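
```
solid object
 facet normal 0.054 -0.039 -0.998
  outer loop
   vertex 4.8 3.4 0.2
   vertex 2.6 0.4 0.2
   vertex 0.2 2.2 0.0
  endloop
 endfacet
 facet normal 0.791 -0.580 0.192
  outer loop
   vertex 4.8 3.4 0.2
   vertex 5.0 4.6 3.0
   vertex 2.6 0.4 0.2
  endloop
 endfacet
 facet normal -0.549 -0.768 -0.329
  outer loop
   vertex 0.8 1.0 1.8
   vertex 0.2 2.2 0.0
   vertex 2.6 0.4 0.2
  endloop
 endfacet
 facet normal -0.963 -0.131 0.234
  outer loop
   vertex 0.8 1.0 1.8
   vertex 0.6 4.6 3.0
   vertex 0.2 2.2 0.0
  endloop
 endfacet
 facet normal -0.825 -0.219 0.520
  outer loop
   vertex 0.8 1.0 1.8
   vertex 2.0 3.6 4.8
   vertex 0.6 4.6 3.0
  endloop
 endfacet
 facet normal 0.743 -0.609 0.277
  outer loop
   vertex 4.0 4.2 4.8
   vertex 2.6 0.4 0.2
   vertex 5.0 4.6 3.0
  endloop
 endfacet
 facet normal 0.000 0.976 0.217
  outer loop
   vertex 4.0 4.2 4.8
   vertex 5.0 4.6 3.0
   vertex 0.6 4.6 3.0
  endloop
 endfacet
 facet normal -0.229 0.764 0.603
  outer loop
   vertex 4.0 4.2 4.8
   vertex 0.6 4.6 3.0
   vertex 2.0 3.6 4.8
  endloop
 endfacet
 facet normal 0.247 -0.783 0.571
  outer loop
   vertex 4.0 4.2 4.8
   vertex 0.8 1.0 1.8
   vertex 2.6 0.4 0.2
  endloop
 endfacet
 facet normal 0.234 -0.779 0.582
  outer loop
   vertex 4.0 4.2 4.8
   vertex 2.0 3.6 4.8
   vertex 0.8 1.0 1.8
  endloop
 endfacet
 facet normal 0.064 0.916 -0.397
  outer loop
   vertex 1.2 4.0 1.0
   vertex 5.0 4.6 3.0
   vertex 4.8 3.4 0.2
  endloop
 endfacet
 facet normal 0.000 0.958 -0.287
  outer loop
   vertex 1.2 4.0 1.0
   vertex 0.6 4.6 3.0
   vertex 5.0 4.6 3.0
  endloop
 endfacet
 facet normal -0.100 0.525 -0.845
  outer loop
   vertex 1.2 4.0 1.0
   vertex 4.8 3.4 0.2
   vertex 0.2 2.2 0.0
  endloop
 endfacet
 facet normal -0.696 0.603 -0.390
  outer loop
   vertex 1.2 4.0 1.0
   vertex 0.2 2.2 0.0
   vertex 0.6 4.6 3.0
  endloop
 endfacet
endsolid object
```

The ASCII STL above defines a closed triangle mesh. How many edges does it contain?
21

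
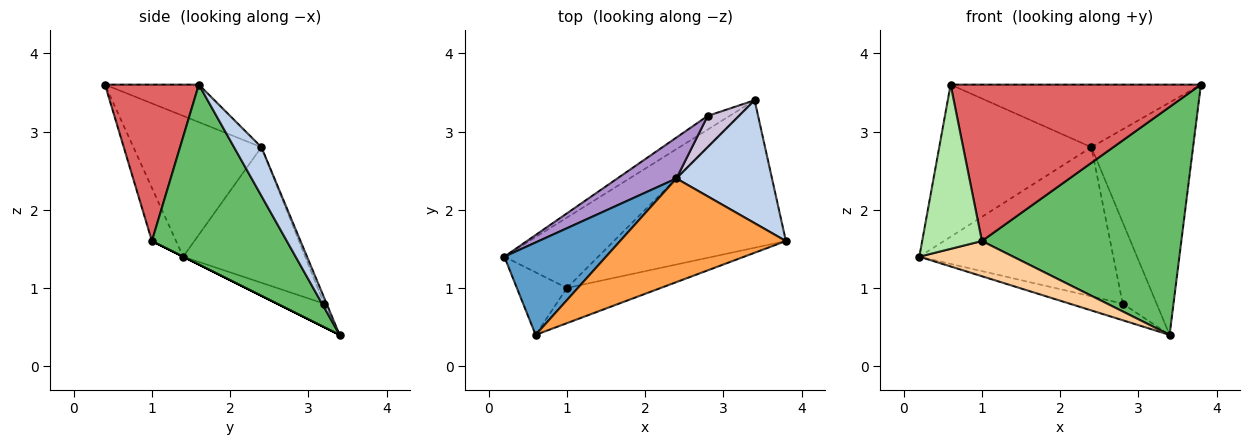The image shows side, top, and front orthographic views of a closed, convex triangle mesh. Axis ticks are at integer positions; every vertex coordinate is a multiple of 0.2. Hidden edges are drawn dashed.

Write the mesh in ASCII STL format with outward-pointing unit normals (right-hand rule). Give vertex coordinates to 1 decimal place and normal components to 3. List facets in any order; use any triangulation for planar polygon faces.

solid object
 facet normal -0.584 0.694 0.422
  outer loop
   vertex 2.4 2.4 2.8
   vertex 0.2 1.4 1.4
   vertex 0.6 0.4 3.6
  endloop
 endfacet
 facet normal 0.232 0.860 0.455
  outer loop
   vertex 2.4 2.4 2.8
   vertex 3.8 1.6 3.6
   vertex 3.4 3.4 0.4
  endloop
 endfacet
 facet normal -0.190 0.507 0.840
  outer loop
   vertex 2.4 2.4 2.8
   vertex 0.6 0.4 3.6
   vertex 3.8 1.6 3.6
  endloop
 endfacet
 facet normal 0.000 -0.447 -0.894
  outer loop
   vertex 1.0 1.0 1.6
   vertex 0.2 1.4 1.4
   vertex 3.4 3.4 0.4
  endloop
 endfacet
 facet normal 0.494 -0.730 -0.472
  outer loop
   vertex 1.0 1.0 1.6
   vertex 3.4 3.4 0.4
   vertex 3.8 1.6 3.6
  endloop
 endfacet
 facet normal -0.354 -0.874 -0.333
  outer loop
   vertex 1.0 1.0 1.6
   vertex 0.6 0.4 3.6
   vertex 0.2 1.4 1.4
  endloop
 endfacet
 facet normal 0.344 -0.916 -0.206
  outer loop
   vertex 1.0 1.0 1.6
   vertex 3.8 1.6 3.6
   vertex 0.6 0.4 3.6
  endloop
 endfacet
 facet normal -0.563 0.638 -0.525
  outer loop
   vertex 2.8 3.2 0.8
   vertex 3.4 3.4 0.4
   vertex 0.2 1.4 1.4
  endloop
 endfacet
 facet normal -0.519 0.825 0.226
  outer loop
   vertex 2.8 3.2 0.8
   vertex 0.2 1.4 1.4
   vertex 2.4 2.4 2.8
  endloop
 endfacet
 facet normal -0.072 0.931 0.358
  outer loop
   vertex 2.8 3.2 0.8
   vertex 2.4 2.4 2.8
   vertex 3.4 3.4 0.4
  endloop
 endfacet
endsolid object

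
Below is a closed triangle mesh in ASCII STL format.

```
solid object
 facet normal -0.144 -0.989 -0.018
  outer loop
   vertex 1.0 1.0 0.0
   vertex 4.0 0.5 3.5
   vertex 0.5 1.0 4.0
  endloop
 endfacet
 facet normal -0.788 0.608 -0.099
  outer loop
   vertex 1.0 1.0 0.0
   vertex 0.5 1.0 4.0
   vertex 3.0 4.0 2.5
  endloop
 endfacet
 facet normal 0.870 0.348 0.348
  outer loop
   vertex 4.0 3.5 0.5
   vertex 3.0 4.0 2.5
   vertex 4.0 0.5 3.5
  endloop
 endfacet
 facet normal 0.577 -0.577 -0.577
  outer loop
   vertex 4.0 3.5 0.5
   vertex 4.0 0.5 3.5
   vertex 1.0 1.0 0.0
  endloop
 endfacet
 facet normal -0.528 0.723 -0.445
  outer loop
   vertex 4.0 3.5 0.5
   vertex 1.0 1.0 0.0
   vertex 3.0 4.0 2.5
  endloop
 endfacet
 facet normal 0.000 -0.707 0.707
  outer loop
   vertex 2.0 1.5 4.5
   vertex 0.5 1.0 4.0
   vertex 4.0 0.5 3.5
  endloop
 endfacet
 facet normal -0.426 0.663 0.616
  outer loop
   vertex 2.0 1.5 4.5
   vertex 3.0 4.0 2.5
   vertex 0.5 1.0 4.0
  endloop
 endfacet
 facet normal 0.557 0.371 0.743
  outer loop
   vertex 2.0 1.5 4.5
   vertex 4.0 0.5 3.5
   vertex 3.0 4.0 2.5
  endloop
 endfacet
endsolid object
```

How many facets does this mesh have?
8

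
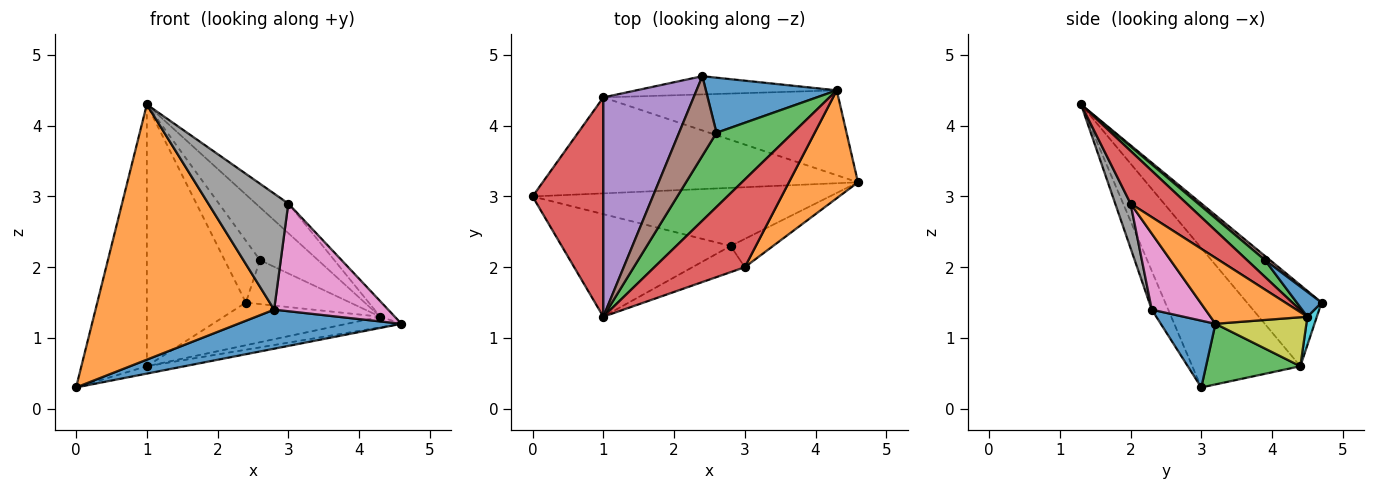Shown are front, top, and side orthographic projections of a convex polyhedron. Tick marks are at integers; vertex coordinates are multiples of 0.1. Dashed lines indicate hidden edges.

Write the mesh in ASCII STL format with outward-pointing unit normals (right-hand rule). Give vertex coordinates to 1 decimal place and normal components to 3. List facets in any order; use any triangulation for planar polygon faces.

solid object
 facet normal 0.183 -0.548 -0.816
  outer loop
   vertex 2.8 2.3 1.4
   vertex 0.0 3.0 0.3
   vertex 4.6 3.2 1.2
  endloop
 endfacet
 facet normal -0.085 -0.924 -0.372
  outer loop
   vertex 2.8 2.3 1.4
   vertex 1.0 1.3 4.3
   vertex 0.0 3.0 0.3
  endloop
 endfacet
 facet normal 0.188 0.075 -0.979
  outer loop
   vertex 1.0 4.4 0.6
   vertex 4.6 3.2 1.2
   vertex 0.0 3.0 0.3
  endloop
 endfacet
 facet normal -0.785 0.475 0.398
  outer loop
   vertex 1.0 4.4 0.6
   vertex 0.0 3.0 0.3
   vertex 1.0 1.3 4.3
  endloop
 endfacet
 facet normal -0.500 0.664 0.556
  outer loop
   vertex 1.0 4.4 0.6
   vertex 1.0 1.3 4.3
   vertex 2.4 4.7 1.5
  endloop
 endfacet
 facet normal 0.087 0.612 0.786
  outer loop
   vertex 2.6 3.9 2.1
   vertex 2.4 4.7 1.5
   vertex 1.0 1.3 4.3
  endloop
 endfacet
 facet normal 0.414 -0.880 -0.231
  outer loop
   vertex 3.0 2.0 2.9
   vertex 2.8 2.3 1.4
   vertex 4.6 3.2 1.2
  endloop
 endfacet
 facet normal 0.184 -0.959 -0.216
  outer loop
   vertex 3.0 2.0 2.9
   vertex 1.0 1.3 4.3
   vertex 2.8 2.3 1.4
  endloop
 endfacet
 facet normal 0.202 0.121 -0.972
  outer loop
   vertex 4.3 4.5 1.3
   vertex 4.6 3.2 1.2
   vertex 1.0 4.4 0.6
  endloop
 endfacet
 facet normal 0.055 0.918 -0.392
  outer loop
   vertex 4.3 4.5 1.3
   vertex 1.0 4.4 0.6
   vertex 2.4 4.7 1.5
  endloop
 endfacet
 facet normal 0.146 0.617 0.773
  outer loop
   vertex 4.3 4.5 1.3
   vertex 2.4 4.7 1.5
   vertex 2.6 3.9 2.1
  endloop
 endfacet
 facet normal 0.687 0.103 0.719
  outer loop
   vertex 4.3 4.5 1.3
   vertex 3.0 2.0 2.9
   vertex 4.6 3.2 1.2
  endloop
 endfacet
 facet normal 0.176 0.570 0.802
  outer loop
   vertex 4.3 4.5 1.3
   vertex 2.6 3.9 2.1
   vertex 1.0 1.3 4.3
  endloop
 endfacet
 facet normal 0.483 0.280 0.830
  outer loop
   vertex 4.3 4.5 1.3
   vertex 1.0 1.3 4.3
   vertex 3.0 2.0 2.9
  endloop
 endfacet
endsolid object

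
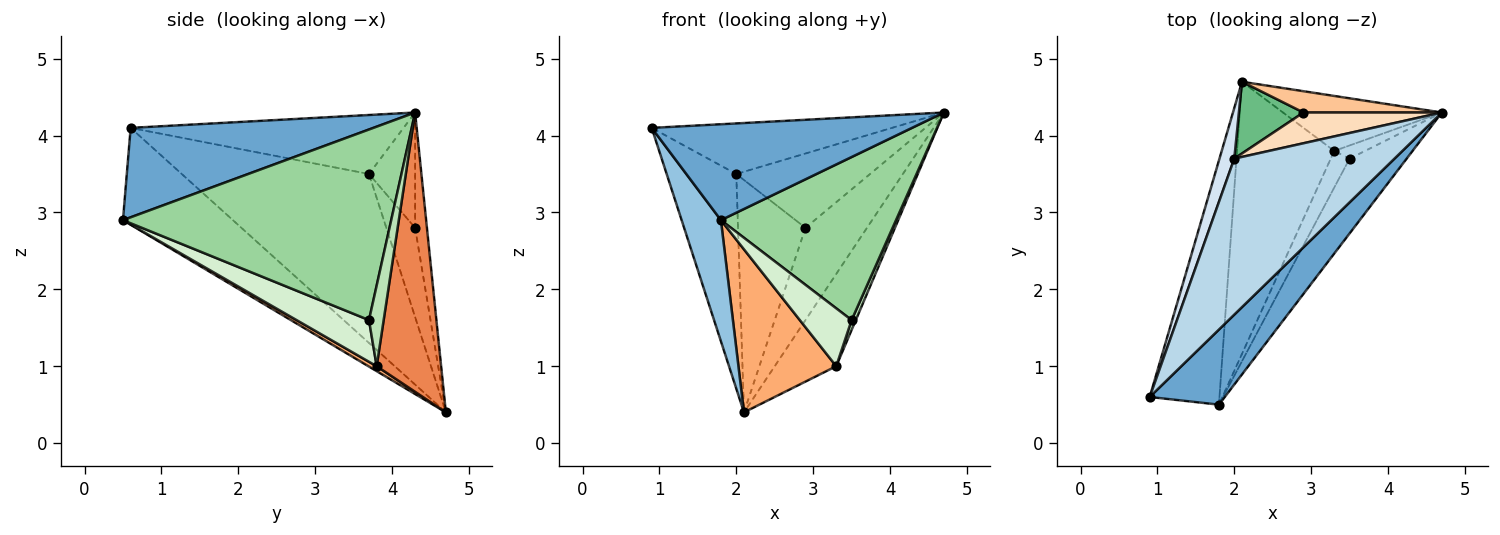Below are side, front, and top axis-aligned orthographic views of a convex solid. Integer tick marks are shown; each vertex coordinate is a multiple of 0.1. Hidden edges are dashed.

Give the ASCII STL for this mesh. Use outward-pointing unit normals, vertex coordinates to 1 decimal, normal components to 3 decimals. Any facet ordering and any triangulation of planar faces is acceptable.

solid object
 facet normal 0.592 -0.635 0.497
  outer loop
   vertex 1.8 0.5 2.9
   vertex 4.7 4.3 4.3
   vertex 0.9 0.6 4.1
  endloop
 endfacet
 facet normal -0.779 -0.278 -0.561
  outer loop
   vertex 1.8 0.5 2.9
   vertex 0.9 0.6 4.1
   vertex 2.1 4.7 0.4
  endloop
 endfacet
 facet normal -0.331 0.291 0.898
  outer loop
   vertex 2.0 3.7 3.5
   vertex 0.9 0.6 4.1
   vertex 4.7 4.3 4.3
  endloop
 endfacet
 facet normal -0.934 0.347 0.082
  outer loop
   vertex 2.0 3.7 3.5
   vertex 2.1 4.7 0.4
   vertex 0.9 0.6 4.1
  endloop
 endfacet
 facet normal 0.669 0.638 -0.381
  outer loop
   vertex 3.3 3.8 1.0
   vertex 2.1 4.7 0.4
   vertex 4.7 4.3 4.3
  endloop
 endfacet
 facet normal 0.044 -0.513 -0.857
  outer loop
   vertex 3.3 3.8 1.0
   vertex 1.8 0.5 2.9
   vertex 2.1 4.7 0.4
  endloop
 endfacet
 facet normal -0.184 0.958 0.221
  outer loop
   vertex 2.9 4.3 2.8
   vertex 4.7 4.3 4.3
   vertex 2.1 4.7 0.4
  endloop
 endfacet
 facet normal -0.304 0.880 0.364
  outer loop
   vertex 2.9 4.3 2.8
   vertex 2.0 3.7 3.5
   vertex 4.7 4.3 4.3
  endloop
 endfacet
 facet normal -0.377 0.885 0.273
  outer loop
   vertex 2.9 4.3 2.8
   vertex 2.1 4.7 0.4
   vertex 2.0 3.7 3.5
  endloop
 endfacet
 facet normal 0.812 -0.530 -0.243
  outer loop
   vertex 3.5 3.7 1.6
   vertex 4.7 4.3 4.3
   vertex 1.8 0.5 2.9
  endloop
 endfacet
 facet normal 0.903 -0.258 -0.344
  outer loop
   vertex 3.5 3.7 1.6
   vertex 3.3 3.8 1.0
   vertex 4.7 4.3 4.3
  endloop
 endfacet
 facet normal 0.763 -0.546 -0.345
  outer loop
   vertex 3.5 3.7 1.6
   vertex 1.8 0.5 2.9
   vertex 3.3 3.8 1.0
  endloop
 endfacet
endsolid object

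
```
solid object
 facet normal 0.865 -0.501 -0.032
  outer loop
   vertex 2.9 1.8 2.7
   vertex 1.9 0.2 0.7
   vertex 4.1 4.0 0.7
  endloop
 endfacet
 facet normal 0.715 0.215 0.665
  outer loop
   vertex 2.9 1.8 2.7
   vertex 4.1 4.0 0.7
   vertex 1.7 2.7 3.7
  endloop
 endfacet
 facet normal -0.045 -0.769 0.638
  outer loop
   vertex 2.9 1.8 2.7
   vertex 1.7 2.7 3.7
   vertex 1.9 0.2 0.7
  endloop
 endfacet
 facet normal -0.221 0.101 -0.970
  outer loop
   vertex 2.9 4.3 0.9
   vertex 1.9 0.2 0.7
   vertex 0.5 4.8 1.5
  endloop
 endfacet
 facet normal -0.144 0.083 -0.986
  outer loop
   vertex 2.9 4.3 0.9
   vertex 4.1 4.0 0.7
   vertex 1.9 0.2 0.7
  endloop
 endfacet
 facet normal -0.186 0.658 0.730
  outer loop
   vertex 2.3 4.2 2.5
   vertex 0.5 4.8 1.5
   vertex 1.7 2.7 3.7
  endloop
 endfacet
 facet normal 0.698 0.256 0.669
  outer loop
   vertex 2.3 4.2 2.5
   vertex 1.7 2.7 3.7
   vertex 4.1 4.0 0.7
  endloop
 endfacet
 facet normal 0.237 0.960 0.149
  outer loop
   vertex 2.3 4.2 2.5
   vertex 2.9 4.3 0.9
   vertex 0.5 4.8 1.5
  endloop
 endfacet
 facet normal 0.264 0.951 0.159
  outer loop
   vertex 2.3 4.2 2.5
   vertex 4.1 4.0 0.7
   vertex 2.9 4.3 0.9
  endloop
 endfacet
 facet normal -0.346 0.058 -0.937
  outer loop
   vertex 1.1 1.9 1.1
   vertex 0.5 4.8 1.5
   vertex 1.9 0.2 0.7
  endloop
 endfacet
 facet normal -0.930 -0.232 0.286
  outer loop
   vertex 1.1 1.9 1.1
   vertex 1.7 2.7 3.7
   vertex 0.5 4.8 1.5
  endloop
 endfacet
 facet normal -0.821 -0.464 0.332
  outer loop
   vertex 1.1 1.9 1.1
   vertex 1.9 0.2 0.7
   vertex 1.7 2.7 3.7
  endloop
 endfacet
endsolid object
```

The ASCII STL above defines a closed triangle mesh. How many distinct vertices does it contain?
8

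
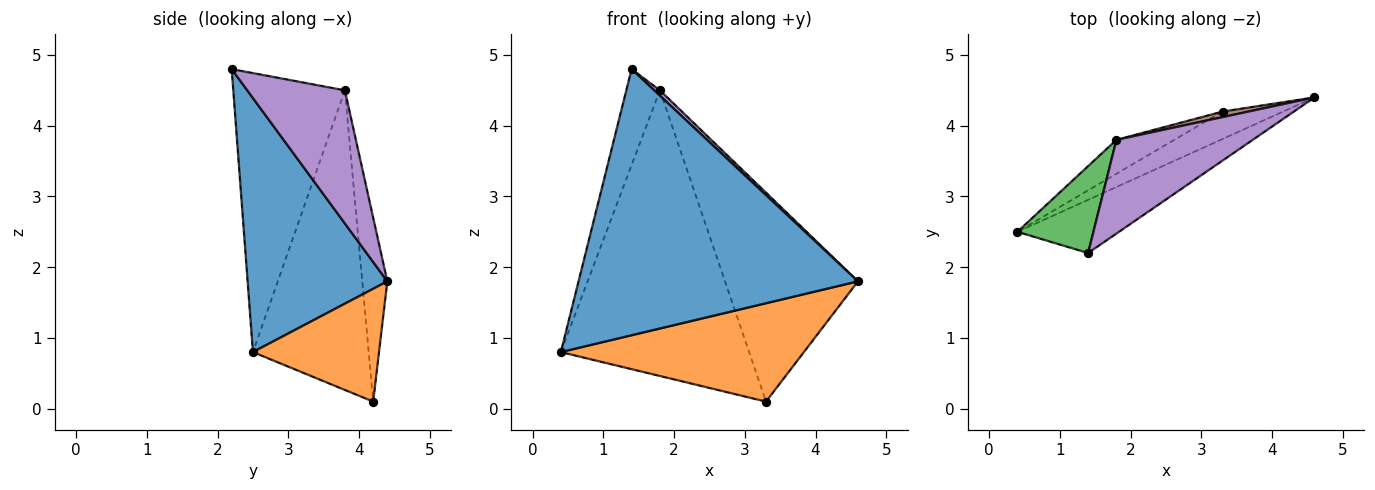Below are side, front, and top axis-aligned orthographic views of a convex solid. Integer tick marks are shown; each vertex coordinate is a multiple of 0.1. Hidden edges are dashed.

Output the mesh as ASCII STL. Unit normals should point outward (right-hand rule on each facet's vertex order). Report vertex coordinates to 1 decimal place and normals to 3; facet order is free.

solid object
 facet normal 0.440 -0.880 -0.176
  outer loop
   vertex 1.4 2.2 4.8
   vertex 0.4 2.5 0.8
   vertex 4.6 4.4 1.8
  endloop
 endfacet
 facet normal 0.447 -0.862 -0.240
  outer loop
   vertex 3.3 4.2 0.1
   vertex 4.6 4.4 1.8
   vertex 0.4 2.5 0.8
  endloop
 endfacet
 facet normal -0.926 0.279 0.253
  outer loop
   vertex 1.8 3.8 4.5
   vertex 0.4 2.5 0.8
   vertex 1.4 2.2 4.8
  endloop
 endfacet
 facet normal -0.521 0.848 -0.101
  outer loop
   vertex 1.8 3.8 4.5
   vertex 3.3 4.2 0.1
   vertex 0.4 2.5 0.8
  endloop
 endfacet
 facet normal 0.698 -0.040 0.715
  outer loop
   vertex 1.8 3.8 4.5
   vertex 1.4 2.2 4.8
   vertex 4.6 4.4 1.8
  endloop
 endfacet
 facet normal -0.185 0.982 0.026
  outer loop
   vertex 1.8 3.8 4.5
   vertex 4.6 4.4 1.8
   vertex 3.3 4.2 0.1
  endloop
 endfacet
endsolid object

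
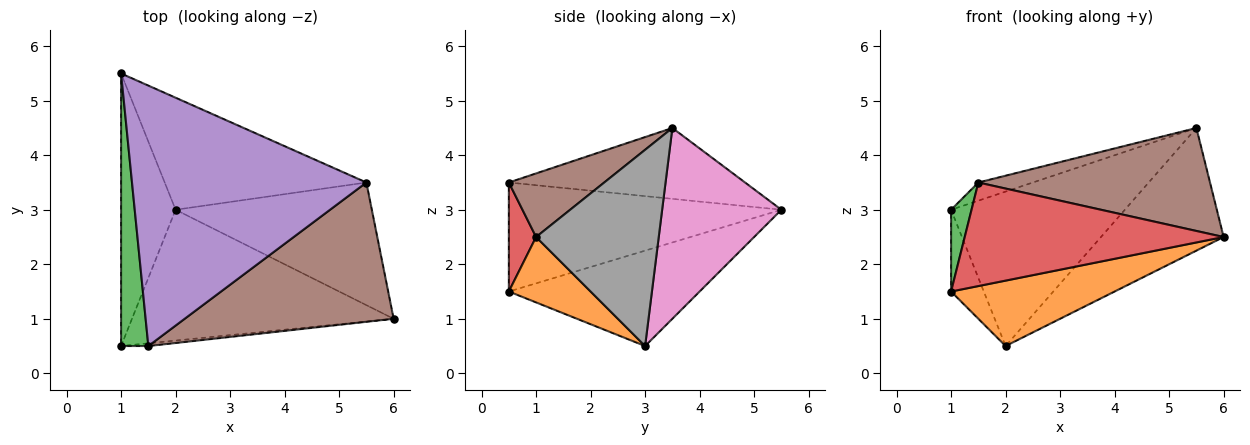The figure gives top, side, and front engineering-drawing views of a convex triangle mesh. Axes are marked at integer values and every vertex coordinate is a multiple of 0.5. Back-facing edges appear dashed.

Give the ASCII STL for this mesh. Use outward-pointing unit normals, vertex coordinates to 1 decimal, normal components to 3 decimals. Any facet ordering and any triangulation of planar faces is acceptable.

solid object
 facet normal -0.859 0.147 -0.491
  outer loop
   vertex 2.0 3.0 0.5
   vertex 1.0 0.5 1.5
   vertex 1.0 5.5 3.0
  endloop
 endfacet
 facet normal 0.218 -0.436 -0.873
  outer loop
   vertex 2.0 3.0 0.5
   vertex 6.0 1.0 2.5
   vertex 1.0 0.5 1.5
  endloop
 endfacet
 facet normal -0.968 -0.073 0.242
  outer loop
   vertex 1.5 0.5 3.5
   vertex 1.0 5.5 3.0
   vertex 1.0 0.5 1.5
  endloop
 endfacet
 facet normal 0.105 -0.994 -0.026
  outer loop
   vertex 1.5 0.5 3.5
   vertex 1.0 0.5 1.5
   vertex 6.0 1.0 2.5
  endloop
 endfacet
 facet normal -0.289 0.067 0.955
  outer loop
   vertex 5.5 3.5 4.5
   vertex 1.0 5.5 3.0
   vertex 1.5 0.5 3.5
  endloop
 endfacet
 facet normal 0.238 -0.577 0.781
  outer loop
   vertex 5.5 3.5 4.5
   vertex 1.5 0.5 3.5
   vertex 6.0 1.0 2.5
  endloop
 endfacet
 facet normal 0.486 0.708 -0.513
  outer loop
   vertex 5.5 3.5 4.5
   vertex 2.0 3.0 0.5
   vertex 1.0 5.5 3.0
  endloop
 endfacet
 facet normal 0.577 0.577 -0.577
  outer loop
   vertex 5.5 3.5 4.5
   vertex 6.0 1.0 2.5
   vertex 2.0 3.0 0.5
  endloop
 endfacet
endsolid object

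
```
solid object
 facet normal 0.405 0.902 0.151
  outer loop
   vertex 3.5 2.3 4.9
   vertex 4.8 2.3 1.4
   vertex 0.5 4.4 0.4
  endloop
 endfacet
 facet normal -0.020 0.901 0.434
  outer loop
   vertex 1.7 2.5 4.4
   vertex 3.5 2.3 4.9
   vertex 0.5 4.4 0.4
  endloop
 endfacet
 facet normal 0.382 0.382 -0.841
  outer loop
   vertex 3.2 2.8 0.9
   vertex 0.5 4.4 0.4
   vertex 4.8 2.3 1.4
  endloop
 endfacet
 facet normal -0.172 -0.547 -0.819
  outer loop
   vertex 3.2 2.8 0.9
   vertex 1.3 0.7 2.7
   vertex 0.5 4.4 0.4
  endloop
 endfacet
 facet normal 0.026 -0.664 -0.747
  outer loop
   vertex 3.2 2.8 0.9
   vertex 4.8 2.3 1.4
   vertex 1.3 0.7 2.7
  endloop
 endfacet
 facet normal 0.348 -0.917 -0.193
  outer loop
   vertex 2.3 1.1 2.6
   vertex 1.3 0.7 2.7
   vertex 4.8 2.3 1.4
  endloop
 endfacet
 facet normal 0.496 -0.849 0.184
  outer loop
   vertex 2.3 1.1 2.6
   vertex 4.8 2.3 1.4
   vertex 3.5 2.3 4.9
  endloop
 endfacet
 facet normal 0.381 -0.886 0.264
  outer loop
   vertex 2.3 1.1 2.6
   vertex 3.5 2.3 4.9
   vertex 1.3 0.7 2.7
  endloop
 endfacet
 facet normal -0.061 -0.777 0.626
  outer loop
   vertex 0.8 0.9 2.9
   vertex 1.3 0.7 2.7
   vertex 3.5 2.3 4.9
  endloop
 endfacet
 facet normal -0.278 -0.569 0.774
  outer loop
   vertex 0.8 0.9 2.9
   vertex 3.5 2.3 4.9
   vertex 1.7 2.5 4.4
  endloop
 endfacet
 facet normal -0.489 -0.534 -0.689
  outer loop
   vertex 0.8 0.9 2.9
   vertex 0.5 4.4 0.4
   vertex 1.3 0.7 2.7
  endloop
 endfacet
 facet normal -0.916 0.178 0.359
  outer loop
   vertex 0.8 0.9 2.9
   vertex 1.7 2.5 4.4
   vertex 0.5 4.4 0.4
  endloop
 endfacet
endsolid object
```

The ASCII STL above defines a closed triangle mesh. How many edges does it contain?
18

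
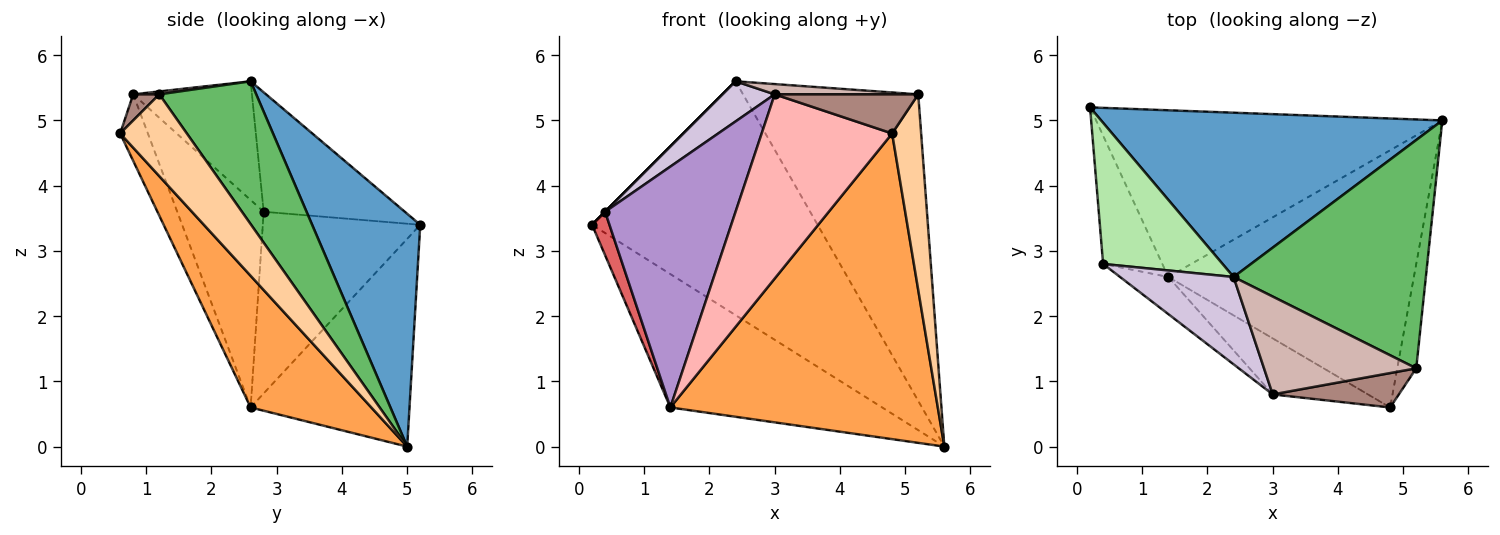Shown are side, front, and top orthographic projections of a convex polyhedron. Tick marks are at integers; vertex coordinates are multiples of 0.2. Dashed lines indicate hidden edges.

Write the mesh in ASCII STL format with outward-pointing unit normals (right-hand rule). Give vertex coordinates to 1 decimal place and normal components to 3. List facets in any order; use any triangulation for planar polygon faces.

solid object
 facet normal 0.365 0.762 0.535
  outer loop
   vertex 2.4 2.6 5.6
   vertex 5.6 5.0 0.0
   vertex 0.2 5.2 3.4
  endloop
 endfacet
 facet normal -0.424 0.566 -0.707
  outer loop
   vertex 1.4 2.6 0.6
   vertex 0.2 5.2 3.4
   vertex 5.6 5.0 0.0
  endloop
 endfacet
 facet normal 0.326 -0.723 -0.609
  outer loop
   vertex 1.4 2.6 0.6
   vertex 5.6 5.0 0.0
   vertex 4.8 0.6 4.8
  endloop
 endfacet
 facet normal 0.897 -0.390 -0.208
  outer loop
   vertex 5.2 1.2 5.4
   vertex 4.8 0.6 4.8
   vertex 5.6 5.0 0.0
  endloop
 endfacet
 facet normal 0.406 0.733 0.546
  outer loop
   vertex 5.2 1.2 5.4
   vertex 5.6 5.0 0.0
   vertex 2.4 2.6 5.6
  endloop
 endfacet
 facet normal -0.707 0.000 0.707
  outer loop
   vertex 0.4 2.8 3.6
   vertex 2.4 2.6 5.6
   vertex 0.2 5.2 3.4
  endloop
 endfacet
 facet normal -0.946 -0.104 -0.308
  outer loop
   vertex 0.4 2.8 3.6
   vertex 0.2 5.2 3.4
   vertex 1.4 2.6 0.6
  endloop
 endfacet
 facet normal -0.199 -0.938 -0.285
  outer loop
   vertex 3.0 0.8 5.4
   vertex 1.4 2.6 0.6
   vertex 4.8 0.6 4.8
  endloop
 endfacet
 facet normal -0.548 -0.827 -0.127
  outer loop
   vertex 3.0 0.8 5.4
   vertex 0.4 2.8 3.6
   vertex 1.4 2.6 0.6
  endloop
 endfacet
 facet normal -0.689 -0.303 0.659
  outer loop
   vertex 3.0 0.8 5.4
   vertex 2.4 2.6 5.6
   vertex 0.4 2.8 3.6
  endloop
 endfacet
 facet normal 0.135 -0.744 0.654
  outer loop
   vertex 3.0 0.8 5.4
   vertex 4.8 0.6 4.8
   vertex 5.2 1.2 5.4
  endloop
 endfacet
 facet normal 0.019 -0.104 0.994
  outer loop
   vertex 3.0 0.8 5.4
   vertex 5.2 1.2 5.4
   vertex 2.4 2.6 5.6
  endloop
 endfacet
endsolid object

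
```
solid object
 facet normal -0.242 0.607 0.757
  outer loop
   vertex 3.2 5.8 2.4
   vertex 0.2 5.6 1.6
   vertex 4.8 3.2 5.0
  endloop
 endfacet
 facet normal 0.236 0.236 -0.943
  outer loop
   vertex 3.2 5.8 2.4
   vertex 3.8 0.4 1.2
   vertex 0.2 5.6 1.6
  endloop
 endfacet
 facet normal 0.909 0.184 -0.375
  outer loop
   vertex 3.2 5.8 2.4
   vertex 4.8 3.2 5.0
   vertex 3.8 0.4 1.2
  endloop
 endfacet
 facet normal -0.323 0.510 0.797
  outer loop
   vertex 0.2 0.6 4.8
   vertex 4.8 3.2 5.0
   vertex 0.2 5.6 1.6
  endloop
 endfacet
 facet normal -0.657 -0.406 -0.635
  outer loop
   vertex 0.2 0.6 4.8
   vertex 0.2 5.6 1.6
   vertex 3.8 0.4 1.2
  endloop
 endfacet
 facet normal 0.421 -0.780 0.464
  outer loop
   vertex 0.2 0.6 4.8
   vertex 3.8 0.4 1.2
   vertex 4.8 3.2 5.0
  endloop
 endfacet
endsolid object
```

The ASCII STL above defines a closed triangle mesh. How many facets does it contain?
6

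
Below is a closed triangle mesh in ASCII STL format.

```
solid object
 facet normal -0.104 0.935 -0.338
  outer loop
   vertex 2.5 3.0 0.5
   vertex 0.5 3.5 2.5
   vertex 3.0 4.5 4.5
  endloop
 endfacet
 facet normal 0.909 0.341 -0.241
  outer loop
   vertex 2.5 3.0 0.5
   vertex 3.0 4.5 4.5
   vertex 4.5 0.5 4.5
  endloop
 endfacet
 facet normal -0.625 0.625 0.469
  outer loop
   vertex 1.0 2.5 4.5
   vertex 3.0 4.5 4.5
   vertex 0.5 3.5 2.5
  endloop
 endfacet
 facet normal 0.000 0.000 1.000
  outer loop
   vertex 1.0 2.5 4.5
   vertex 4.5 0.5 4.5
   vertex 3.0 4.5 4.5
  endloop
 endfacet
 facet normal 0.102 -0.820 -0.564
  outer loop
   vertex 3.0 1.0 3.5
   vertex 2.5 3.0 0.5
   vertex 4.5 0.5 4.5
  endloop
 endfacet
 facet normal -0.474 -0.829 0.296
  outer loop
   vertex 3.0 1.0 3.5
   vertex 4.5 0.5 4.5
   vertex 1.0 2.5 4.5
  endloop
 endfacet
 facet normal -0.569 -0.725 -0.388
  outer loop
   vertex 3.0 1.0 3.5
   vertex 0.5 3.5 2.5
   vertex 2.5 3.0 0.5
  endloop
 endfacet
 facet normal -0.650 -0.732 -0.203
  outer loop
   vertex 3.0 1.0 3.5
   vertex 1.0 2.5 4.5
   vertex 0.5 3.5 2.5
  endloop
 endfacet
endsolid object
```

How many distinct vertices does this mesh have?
6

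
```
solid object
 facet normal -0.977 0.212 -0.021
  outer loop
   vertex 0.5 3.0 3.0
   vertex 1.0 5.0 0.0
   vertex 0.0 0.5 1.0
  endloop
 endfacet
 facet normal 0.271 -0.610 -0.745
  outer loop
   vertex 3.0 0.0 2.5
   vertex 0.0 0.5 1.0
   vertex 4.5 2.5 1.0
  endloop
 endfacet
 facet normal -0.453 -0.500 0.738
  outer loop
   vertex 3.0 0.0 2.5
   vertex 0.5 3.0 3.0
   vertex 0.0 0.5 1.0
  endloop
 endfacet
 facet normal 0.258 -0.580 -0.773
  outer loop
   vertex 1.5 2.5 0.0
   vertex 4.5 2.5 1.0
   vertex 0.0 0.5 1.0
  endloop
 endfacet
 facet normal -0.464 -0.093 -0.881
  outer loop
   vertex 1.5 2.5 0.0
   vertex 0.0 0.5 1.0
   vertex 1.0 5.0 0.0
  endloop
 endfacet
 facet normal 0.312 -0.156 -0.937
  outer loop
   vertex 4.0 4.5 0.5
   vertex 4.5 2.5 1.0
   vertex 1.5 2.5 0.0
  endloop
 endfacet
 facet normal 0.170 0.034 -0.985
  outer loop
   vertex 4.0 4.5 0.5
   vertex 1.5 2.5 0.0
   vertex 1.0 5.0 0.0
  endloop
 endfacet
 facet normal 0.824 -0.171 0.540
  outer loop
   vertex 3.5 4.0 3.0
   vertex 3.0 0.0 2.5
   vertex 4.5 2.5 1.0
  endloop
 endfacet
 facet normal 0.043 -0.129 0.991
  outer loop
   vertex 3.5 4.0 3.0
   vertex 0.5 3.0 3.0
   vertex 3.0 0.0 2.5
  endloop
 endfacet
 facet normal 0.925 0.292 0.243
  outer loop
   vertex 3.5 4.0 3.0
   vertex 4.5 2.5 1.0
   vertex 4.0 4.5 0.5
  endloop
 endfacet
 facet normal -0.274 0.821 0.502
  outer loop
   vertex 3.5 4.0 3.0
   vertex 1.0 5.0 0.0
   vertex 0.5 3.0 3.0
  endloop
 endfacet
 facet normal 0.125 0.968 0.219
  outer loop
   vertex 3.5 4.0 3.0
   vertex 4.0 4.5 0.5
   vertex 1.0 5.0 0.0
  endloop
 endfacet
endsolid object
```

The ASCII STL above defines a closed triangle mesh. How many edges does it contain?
18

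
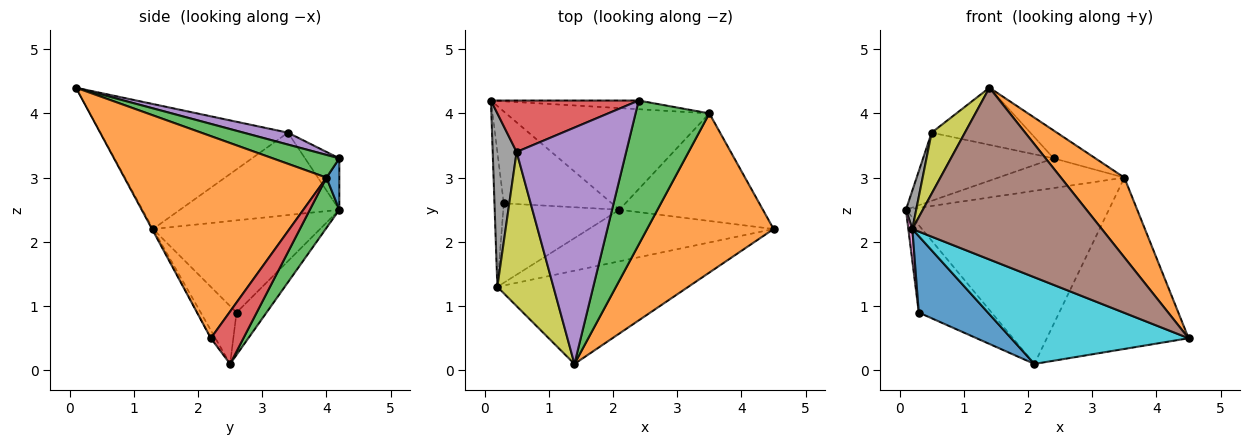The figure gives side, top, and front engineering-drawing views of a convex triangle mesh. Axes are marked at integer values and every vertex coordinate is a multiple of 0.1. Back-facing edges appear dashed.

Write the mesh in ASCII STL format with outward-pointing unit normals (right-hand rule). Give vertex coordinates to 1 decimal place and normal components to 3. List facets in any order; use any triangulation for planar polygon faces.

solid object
 facet normal 0.097 0.955 -0.280
  outer loop
   vertex 3.5 4.0 3.0
   vertex 0.1 4.2 2.5
   vertex 2.4 4.2 3.3
  endloop
 endfacet
 facet normal 0.819 -0.257 0.513
  outer loop
   vertex 3.5 4.0 3.0
   vertex 1.4 0.1 4.4
   vertex 4.5 2.2 0.5
  endloop
 endfacet
 facet normal 0.289 0.182 0.940
  outer loop
   vertex 3.5 4.0 3.0
   vertex 2.4 4.2 3.3
   vertex 1.4 0.1 4.4
  endloop
 endfacet
 facet normal -0.205 0.781 0.589
  outer loop
   vertex 0.5 3.4 3.7
   vertex 2.4 4.2 3.3
   vertex 0.1 4.2 2.5
  endloop
 endfacet
 facet normal 0.105 0.234 0.967
  outer loop
   vertex 0.5 3.4 3.7
   vertex 1.4 0.1 4.4
   vertex 2.4 4.2 3.3
  endloop
 endfacet
 facet normal -0.005 -0.879 -0.477
  outer loop
   vertex 0.2 1.3 2.2
   vertex 4.5 2.2 0.5
   vertex 1.4 0.1 4.4
  endloop
 endfacet
 facet normal -0.995 -0.024 -0.100
  outer loop
   vertex 0.2 1.3 2.2
   vertex 0.1 4.2 2.5
   vertex 0.3 2.6 0.9
  endloop
 endfacet
 facet normal -0.959 -0.062 0.278
  outer loop
   vertex 0.2 1.3 2.2
   vertex 0.5 3.4 3.7
   vertex 0.1 4.2 2.5
  endloop
 endfacet
 facet normal -0.901 -0.160 0.404
  outer loop
   vertex 0.2 1.3 2.2
   vertex 1.4 0.1 4.4
   vertex 0.5 3.4 3.7
  endloop
 endfacet
 facet normal -0.022 -0.859 -0.511
  outer loop
   vertex 2.1 2.5 0.1
   vertex 4.5 2.2 0.5
   vertex 0.2 1.3 2.2
  endloop
 endfacet
 facet normal -0.338 -0.652 -0.678
  outer loop
   vertex 2.1 2.5 0.1
   vertex 0.2 1.3 2.2
   vertex 0.3 2.6 0.9
  endloop
 endfacet
 facet normal -0.273 0.663 -0.697
  outer loop
   vertex 2.1 2.5 0.1
   vertex 0.3 2.6 0.9
   vertex 0.1 4.2 2.5
  endloop
 endfacet
 facet normal 0.124 0.856 -0.503
  outer loop
   vertex 2.1 2.5 0.1
   vertex 0.1 4.2 2.5
   vertex 3.5 4.0 3.0
  endloop
 endfacet
 facet normal 0.191 0.831 -0.522
  outer loop
   vertex 2.1 2.5 0.1
   vertex 3.5 4.0 3.0
   vertex 4.5 2.2 0.5
  endloop
 endfacet
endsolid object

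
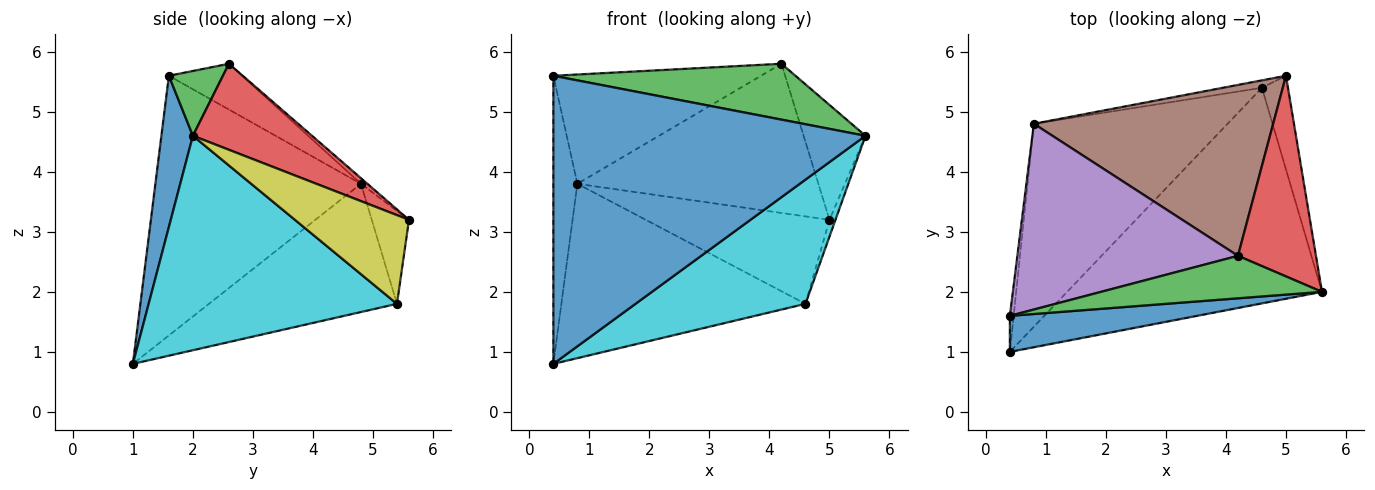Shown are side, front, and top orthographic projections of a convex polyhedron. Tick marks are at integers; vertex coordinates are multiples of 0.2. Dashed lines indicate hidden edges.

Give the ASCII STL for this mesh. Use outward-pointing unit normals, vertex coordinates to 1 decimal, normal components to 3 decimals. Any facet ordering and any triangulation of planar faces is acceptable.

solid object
 facet normal 0.100 -0.987 0.123
  outer loop
   vertex 0.4 1.0 0.8
   vertex 5.6 2.0 4.6
   vertex 0.4 1.6 5.6
  endloop
 endfacet
 facet normal -0.993 0.116 -0.014
  outer loop
   vertex 0.8 4.8 3.8
   vertex 0.4 1.0 0.8
   vertex 0.4 1.6 5.6
  endloop
 endfacet
 facet normal 0.175 -0.784 0.596
  outer loop
   vertex 4.2 2.6 5.8
   vertex 0.4 1.6 5.6
   vertex 5.6 2.0 4.6
  endloop
 endfacet
 facet normal 0.691 0.359 0.627
  outer loop
   vertex 4.2 2.6 5.8
   vertex 5.6 2.0 4.6
   vertex 5.0 5.6 3.2
  endloop
 endfacet
 facet normal -0.176 0.499 0.848
  outer loop
   vertex 4.2 2.6 5.8
   vertex 0.8 4.8 3.8
   vertex 0.4 1.6 5.6
  endloop
 endfacet
 facet normal -0.018 0.658 0.753
  outer loop
   vertex 4.2 2.6 5.8
   vertex 5.0 5.6 3.2
   vertex 0.8 4.8 3.8
  endloop
 endfacet
 facet normal -0.198 0.977 -0.083
  outer loop
   vertex 4.6 5.4 1.8
   vertex 0.8 4.8 3.8
   vertex 5.0 5.6 3.2
  endloop
 endfacet
 facet normal -0.449 0.582 -0.678
  outer loop
   vertex 4.6 5.4 1.8
   vertex 0.4 1.0 0.8
   vertex 0.8 4.8 3.8
  endloop
 endfacet
 facet normal 0.958 0.050 -0.281
  outer loop
   vertex 4.6 5.4 1.8
   vertex 5.0 5.6 3.2
   vertex 5.6 2.0 4.6
  endloop
 endfacet
 facet normal 0.589 -0.403 -0.700
  outer loop
   vertex 4.6 5.4 1.8
   vertex 5.6 2.0 4.6
   vertex 0.4 1.0 0.8
  endloop
 endfacet
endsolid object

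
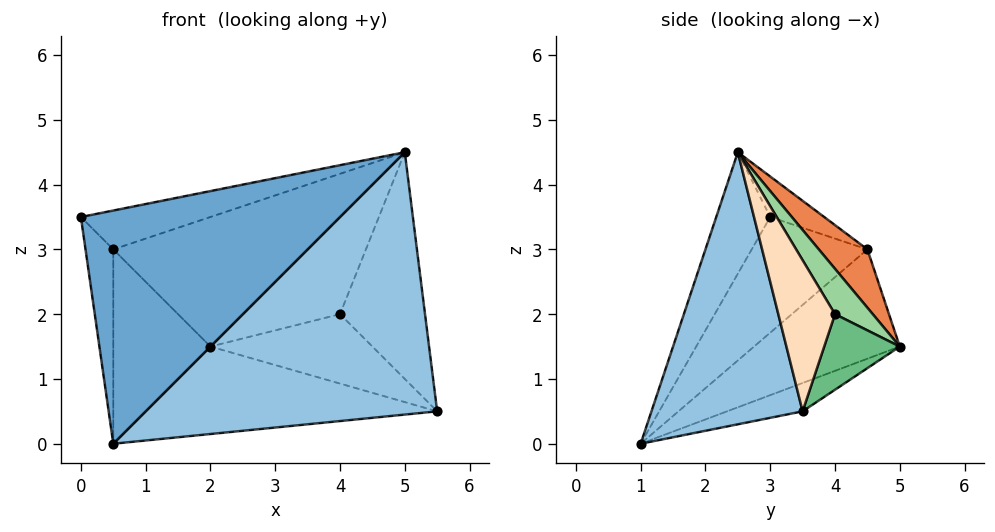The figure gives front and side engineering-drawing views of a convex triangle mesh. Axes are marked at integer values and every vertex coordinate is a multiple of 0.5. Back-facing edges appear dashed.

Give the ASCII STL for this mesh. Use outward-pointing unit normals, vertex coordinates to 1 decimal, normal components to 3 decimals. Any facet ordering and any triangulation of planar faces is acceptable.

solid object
 facet normal -0.180 -0.865 0.468
  outer loop
   vertex 5.0 2.5 4.5
   vertex 0.0 3.0 3.5
   vertex 0.5 1.0 0.0
  endloop
 endfacet
 facet normal 0.454 -0.876 -0.162
  outer loop
   vertex 5.0 2.5 4.5
   vertex 0.5 1.0 0.0
   vertex 5.5 3.5 0.5
  endloop
 endfacet
 facet normal -0.099 0.382 -0.919
  outer loop
   vertex 2.0 5.0 1.5
   vertex 5.5 3.5 0.5
   vertex 0.5 1.0 0.0
  endloop
 endfacet
 facet normal -0.149 0.357 0.922
  outer loop
   vertex 0.5 4.5 3.0
   vertex 0.0 3.0 3.5
   vertex 5.0 2.5 4.5
  endloop
 endfacet
 facet normal 0.211 0.844 0.493
  outer loop
   vertex 0.5 4.5 3.0
   vertex 5.0 2.5 4.5
   vertex 2.0 5.0 1.5
  endloop
 endfacet
 facet normal -0.938 0.225 -0.263
  outer loop
   vertex 0.5 4.5 3.0
   vertex 0.5 1.0 0.0
   vertex 0.0 3.0 3.5
  endloop
 endfacet
 facet normal -0.699 0.466 -0.543
  outer loop
   vertex 0.5 4.5 3.0
   vertex 2.0 5.0 1.5
   vertex 0.5 1.0 0.0
  endloop
 endfacet
 facet normal 0.535 0.802 0.267
  outer loop
   vertex 4.0 4.0 2.0
   vertex 5.0 2.5 4.5
   vertex 5.5 3.5 0.5
  endloop
 endfacet
 facet normal 0.420 0.900 0.120
  outer loop
   vertex 4.0 4.0 2.0
   vertex 5.5 3.5 0.5
   vertex 2.0 5.0 1.5
  endloop
 endfacet
 facet normal 0.335 0.861 0.383
  outer loop
   vertex 4.0 4.0 2.0
   vertex 2.0 5.0 1.5
   vertex 5.0 2.5 4.5
  endloop
 endfacet
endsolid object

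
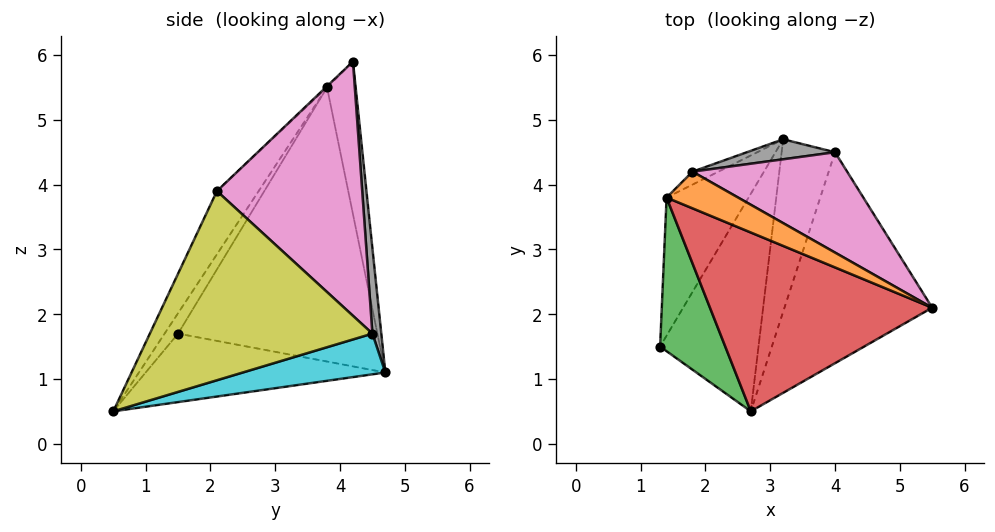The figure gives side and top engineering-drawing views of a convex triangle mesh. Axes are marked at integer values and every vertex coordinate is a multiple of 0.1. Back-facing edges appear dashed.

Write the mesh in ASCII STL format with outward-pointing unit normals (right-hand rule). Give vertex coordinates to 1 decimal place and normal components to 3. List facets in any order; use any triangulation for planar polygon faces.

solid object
 facet normal -0.562 0.182 -0.807
  outer loop
   vertex 2.7 0.5 0.5
   vertex 1.3 1.5 1.7
   vertex 3.2 4.7 1.1
  endloop
 endfacet
 facet normal -0.012 -0.701 0.713
  outer loop
   vertex 1.4 3.8 5.5
   vertex 5.5 2.1 3.9
   vertex 1.8 4.2 5.9
  endloop
 endfacet
 facet normal -0.161 -0.842 0.514
  outer loop
   vertex 1.4 3.8 5.5
   vertex 1.3 1.5 1.7
   vertex 2.7 0.5 0.5
  endloop
 endfacet
 facet normal -0.147 -0.843 0.518
  outer loop
   vertex 1.4 3.8 5.5
   vertex 2.7 0.5 0.5
   vertex 5.5 2.1 3.9
  endloop
 endfacet
 facet normal -0.852 0.458 -0.255
  outer loop
   vertex 1.4 3.8 5.5
   vertex 3.2 4.7 1.1
   vertex 1.3 1.5 1.7
  endloop
 endfacet
 facet normal -0.646 0.756 -0.110
  outer loop
   vertex 1.4 3.8 5.5
   vertex 1.8 4.2 5.9
   vertex 3.2 4.7 1.1
  endloop
 endfacet
 facet normal 0.601 0.711 0.366
  outer loop
   vertex 4.0 4.5 1.7
   vertex 1.8 4.2 5.9
   vertex 5.5 2.1 3.9
  endloop
 endfacet
 facet normal 0.138 0.980 0.142
  outer loop
   vertex 4.0 4.5 1.7
   vertex 3.2 4.7 1.1
   vertex 1.8 4.2 5.9
  endloop
 endfacet
 facet normal 0.786 -0.071 -0.614
  outer loop
   vertex 4.0 4.5 1.7
   vertex 5.5 2.1 3.9
   vertex 2.7 0.5 0.5
  endloop
 endfacet
 facet normal 0.606 0.041 -0.794
  outer loop
   vertex 4.0 4.5 1.7
   vertex 2.7 0.5 0.5
   vertex 3.2 4.7 1.1
  endloop
 endfacet
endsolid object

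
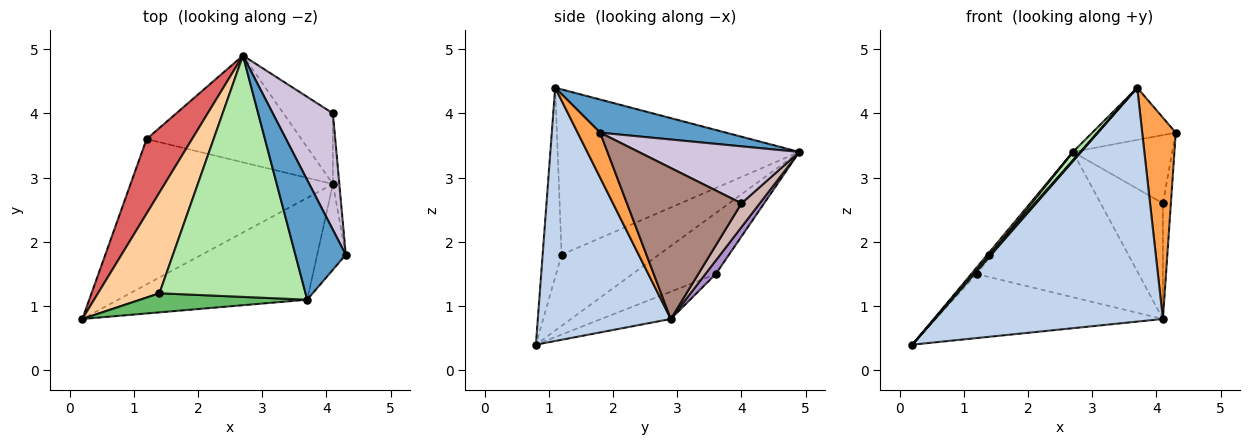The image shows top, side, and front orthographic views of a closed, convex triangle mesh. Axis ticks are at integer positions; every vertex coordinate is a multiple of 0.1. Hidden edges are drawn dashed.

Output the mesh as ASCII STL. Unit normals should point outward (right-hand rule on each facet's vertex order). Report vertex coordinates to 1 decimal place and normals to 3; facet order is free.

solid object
 facet normal 0.516 0.342 0.785
  outer loop
   vertex 3.7 1.1 4.4
   vertex 4.3 1.8 3.7
   vertex 2.7 4.9 3.4
  endloop
 endfacet
 facet normal 0.471 -0.809 -0.352
  outer loop
   vertex 4.1 2.9 0.8
   vertex 3.7 1.1 4.4
   vertex 0.2 0.8 0.4
  endloop
 endfacet
 facet normal 0.525 -0.783 -0.333
  outer loop
   vertex 4.1 2.9 0.8
   vertex 4.3 1.8 3.7
   vertex 3.7 1.1 4.4
  endloop
 endfacet
 facet normal -0.757 -0.017 0.653
  outer loop
   vertex 1.4 1.2 1.8
   vertex 2.7 4.9 3.4
   vertex 0.2 0.8 0.4
  endloop
 endfacet
 facet normal -0.749 -0.063 0.660
  outer loop
   vertex 1.4 1.2 1.8
   vertex 0.2 0.8 0.4
   vertex 3.7 1.1 4.4
  endloop
 endfacet
 facet normal -0.749 -0.023 0.662
  outer loop
   vertex 1.4 1.2 1.8
   vertex 3.7 1.1 4.4
   vertex 2.7 4.9 3.4
  endloop
 endfacet
 facet normal -0.801 0.051 0.597
  outer loop
   vertex 1.2 3.6 1.5
   vertex 0.2 0.8 0.4
   vertex 2.7 4.9 3.4
  endloop
 endfacet
 facet normal -0.123 0.400 -0.908
  outer loop
   vertex 1.2 3.6 1.5
   vertex 4.1 2.9 0.8
   vertex 0.2 0.8 0.4
  endloop
 endfacet
 facet normal 0.052 0.805 -0.591
  outer loop
   vertex 1.2 3.6 1.5
   vertex 2.7 4.9 3.4
   vertex 4.1 2.9 0.8
  endloop
 endfacet
 facet normal 0.633 0.391 0.668
  outer loop
   vertex 4.1 4.0 2.6
   vertex 2.7 4.9 3.4
   vertex 4.3 1.8 3.7
  endloop
 endfacet
 facet normal 0.997 0.069 -0.042
  outer loop
   vertex 4.1 4.0 2.6
   vertex 4.3 1.8 3.7
   vertex 4.1 2.9 0.8
  endloop
 endfacet
 facet normal 0.243 0.828 -0.506
  outer loop
   vertex 4.1 4.0 2.6
   vertex 4.1 2.9 0.8
   vertex 2.7 4.9 3.4
  endloop
 endfacet
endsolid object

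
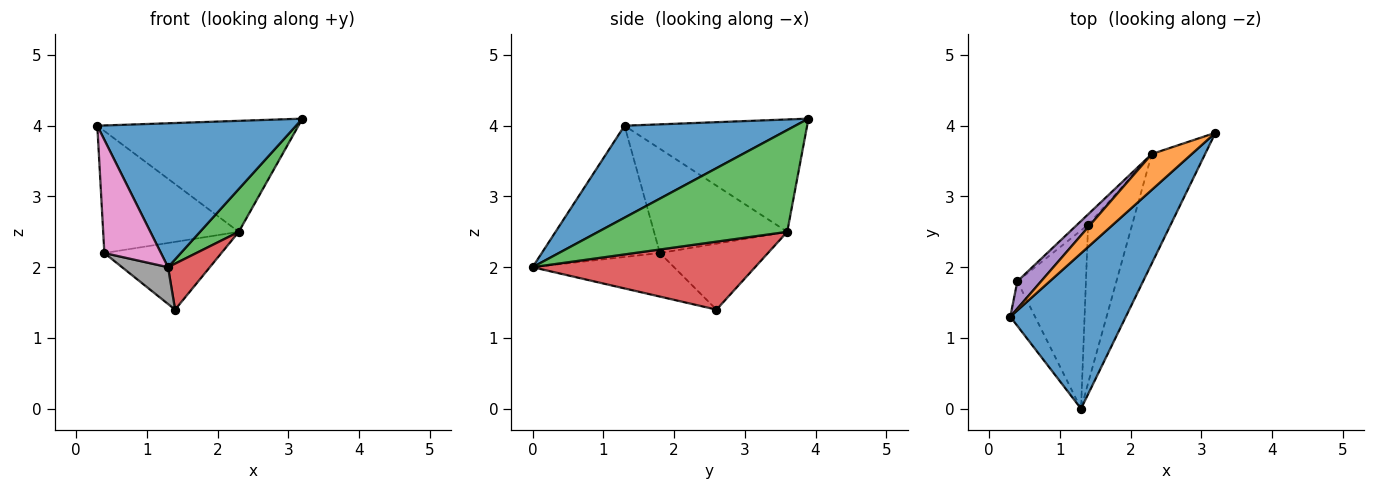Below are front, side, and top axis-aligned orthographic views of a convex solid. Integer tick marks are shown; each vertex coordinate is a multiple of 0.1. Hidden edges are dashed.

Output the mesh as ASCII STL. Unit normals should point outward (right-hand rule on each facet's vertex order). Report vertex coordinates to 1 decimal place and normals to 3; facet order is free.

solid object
 facet normal 0.504 -0.587 0.634
  outer loop
   vertex 1.3 0.0 2.0
   vertex 3.2 3.9 4.1
   vertex 0.3 1.3 4.0
  endloop
 endfacet
 facet normal -0.654 0.720 0.233
  outer loop
   vertex 2.3 3.6 2.5
   vertex 0.3 1.3 4.0
   vertex 3.2 3.9 4.1
  endloop
 endfacet
 facet normal 0.871 -0.179 -0.457
  outer loop
   vertex 2.3 3.6 2.5
   vertex 3.2 3.9 4.1
   vertex 1.3 0.0 2.0
  endloop
 endfacet
 facet normal 0.829 -0.156 -0.537
  outer loop
   vertex 2.3 3.6 2.5
   vertex 1.3 0.0 2.0
   vertex 1.4 2.6 1.4
  endloop
 endfacet
 facet normal -0.692 0.704 0.157
  outer loop
   vertex 0.4 1.8 2.2
   vertex 0.3 1.3 4.0
   vertex 2.3 3.6 2.5
  endloop
 endfacet
 facet normal -0.674 0.730 -0.112
  outer loop
   vertex 0.4 1.8 2.2
   vertex 2.3 3.6 2.5
   vertex 1.4 2.6 1.4
  endloop
 endfacet
 facet normal -0.889 -0.426 -0.168
  outer loop
   vertex 0.4 1.8 2.2
   vertex 1.3 0.0 2.0
   vertex 0.3 1.3 4.0
  endloop
 endfacet
 facet normal -0.528 -0.172 -0.832
  outer loop
   vertex 0.4 1.8 2.2
   vertex 1.4 2.6 1.4
   vertex 1.3 0.0 2.0
  endloop
 endfacet
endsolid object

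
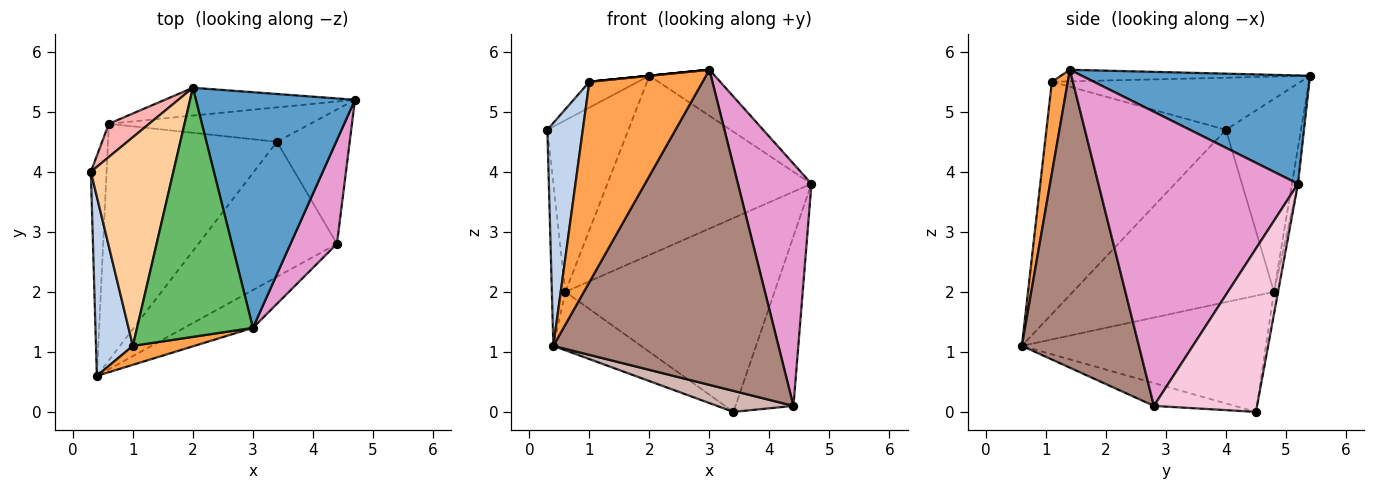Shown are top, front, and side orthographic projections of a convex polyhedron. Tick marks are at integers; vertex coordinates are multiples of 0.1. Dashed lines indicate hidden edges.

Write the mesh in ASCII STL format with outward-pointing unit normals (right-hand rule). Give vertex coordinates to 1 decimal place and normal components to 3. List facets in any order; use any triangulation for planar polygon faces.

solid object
 facet normal 0.556 0.159 0.816
  outer loop
   vertex 2.0 5.4 5.6
   vertex 3.0 1.4 5.7
   vertex 4.7 5.2 3.8
  endloop
 endfacet
 facet normal -0.969 -0.192 0.154
  outer loop
   vertex 1.0 1.1 5.5
   vertex 0.3 4.0 4.7
   vertex 0.4 0.6 1.1
  endloop
 endfacet
 facet normal 0.139 -0.986 0.093
  outer loop
   vertex 1.0 1.1 5.5
   vertex 0.4 0.6 1.1
   vertex 3.0 1.4 5.7
  endloop
 endfacet
 facet normal -0.531 0.104 0.841
  outer loop
   vertex 1.0 1.1 5.5
   vertex 2.0 5.4 5.6
   vertex 0.3 4.0 4.7
  endloop
 endfacet
 facet normal -0.100 0.000 0.995
  outer loop
   vertex 1.0 1.1 5.5
   vertex 3.0 1.4 5.7
   vertex 2.0 5.4 5.6
  endloop
 endfacet
 facet normal -0.994 0.067 -0.091
  outer loop
   vertex 0.6 4.8 2.0
   vertex 0.4 0.6 1.1
   vertex 0.3 4.0 4.7
  endloop
 endfacet
 facet normal -0.555 0.199 -0.807
  outer loop
   vertex 0.6 4.8 2.0
   vertex 3.4 4.5 0.0
   vertex 0.4 0.6 1.1
  endloop
 endfacet
 facet normal -0.673 0.726 0.141
  outer loop
   vertex 0.6 4.8 2.0
   vertex 0.3 4.0 4.7
   vertex 2.0 5.4 5.6
  endloop
 endfacet
 facet normal -0.019 0.984 -0.175
  outer loop
   vertex 0.6 4.8 2.0
   vertex 4.7 5.2 3.8
   vertex 3.4 4.5 0.0
  endloop
 endfacet
 facet normal -0.029 0.988 -0.153
  outer loop
   vertex 0.6 4.8 2.0
   vertex 2.0 5.4 5.6
   vertex 4.7 5.2 3.8
  endloop
 endfacet
 facet normal 0.459 -0.882 -0.106
  outer loop
   vertex 4.4 2.8 0.1
   vertex 3.0 1.4 5.7
   vertex 0.4 0.6 1.1
  endloop
 endfacet
 facet normal -0.160 -0.152 -0.975
  outer loop
   vertex 4.4 2.8 0.1
   vertex 0.4 0.6 1.1
   vertex 3.4 4.5 0.0
  endloop
 endfacet
 facet normal 0.928 -0.342 0.147
  outer loop
   vertex 4.4 2.8 0.1
   vertex 4.7 5.2 3.8
   vertex 3.0 1.4 5.7
  endloop
 endfacet
 facet normal 0.813 0.457 -0.362
  outer loop
   vertex 4.4 2.8 0.1
   vertex 3.4 4.5 0.0
   vertex 4.7 5.2 3.8
  endloop
 endfacet
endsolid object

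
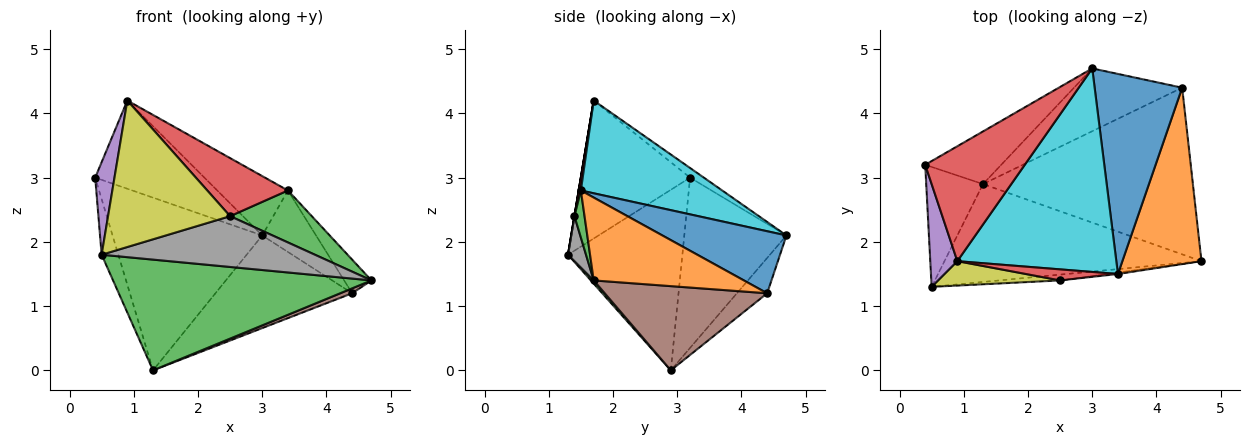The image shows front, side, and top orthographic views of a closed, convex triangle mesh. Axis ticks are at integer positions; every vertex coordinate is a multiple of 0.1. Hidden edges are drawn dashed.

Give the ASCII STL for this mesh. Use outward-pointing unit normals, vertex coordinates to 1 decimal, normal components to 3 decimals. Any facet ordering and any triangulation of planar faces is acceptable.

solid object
 facet normal -0.547 0.801 -0.244
  outer loop
   vertex 1.3 2.9 0.0
   vertex 0.4 3.2 3.0
   vertex 3.0 4.7 2.1
  endloop
 endfacet
 facet normal -0.945 0.138 -0.297
  outer loop
   vertex 0.5 1.3 1.8
   vertex 0.4 3.2 3.0
   vertex 1.3 2.9 0.0
  endloop
 endfacet
 facet normal 0.008 -0.749 -0.662
  outer loop
   vertex 0.5 1.3 1.8
   vertex 1.3 2.9 0.0
   vertex 4.7 1.7 1.4
  endloop
 endfacet
 facet normal -0.077 0.607 0.791
  outer loop
   vertex 0.9 1.7 4.2
   vertex 3.0 4.7 2.1
   vertex 0.4 3.2 3.0
  endloop
 endfacet
 facet normal -0.967 -0.171 0.190
  outer loop
   vertex 0.9 1.7 4.2
   vertex 0.4 3.2 3.0
   vertex 0.5 1.3 1.8
  endloop
 endfacet
 facet normal 0.372 -0.027 -0.928
  outer loop
   vertex 4.4 4.4 1.2
   vertex 4.7 1.7 1.4
   vertex 1.3 2.9 0.0
  endloop
 endfacet
 facet normal -0.180 0.814 -0.552
  outer loop
   vertex 4.4 4.4 1.2
   vertex 1.3 2.9 0.0
   vertex 3.0 4.7 2.1
  endloop
 endfacet
 facet normal 0.083 -0.990 -0.113
  outer loop
   vertex 2.5 1.4 2.4
   vertex 0.5 1.3 1.8
   vertex 4.7 1.7 1.4
  endloop
 endfacet
 facet normal 0.000 -0.986 0.164
  outer loop
   vertex 2.5 1.4 2.4
   vertex 0.9 1.7 4.2
   vertex 0.5 1.3 1.8
  endloop
 endfacet
 facet normal 0.489 0.244 0.838
  outer loop
   vertex 3.4 1.5 2.8
   vertex 3.0 4.7 2.1
   vertex 0.9 1.7 4.2
  endloop
 endfacet
 facet normal 0.561 0.243 0.791
  outer loop
   vertex 3.4 1.5 2.8
   vertex 4.4 4.4 1.2
   vertex 3.0 4.7 2.1
  endloop
 endfacet
 facet normal 0.717 0.130 0.685
  outer loop
   vertex 3.4 1.5 2.8
   vertex 4.7 1.7 1.4
   vertex 4.4 4.4 1.2
  endloop
 endfacet
 facet normal 0.123 -0.992 -0.028
  outer loop
   vertex 3.4 1.5 2.8
   vertex 2.5 1.4 2.4
   vertex 4.7 1.7 1.4
  endloop
 endfacet
 facet normal 0.026 -0.982 0.187
  outer loop
   vertex 3.4 1.5 2.8
   vertex 0.9 1.7 4.2
   vertex 2.5 1.4 2.4
  endloop
 endfacet
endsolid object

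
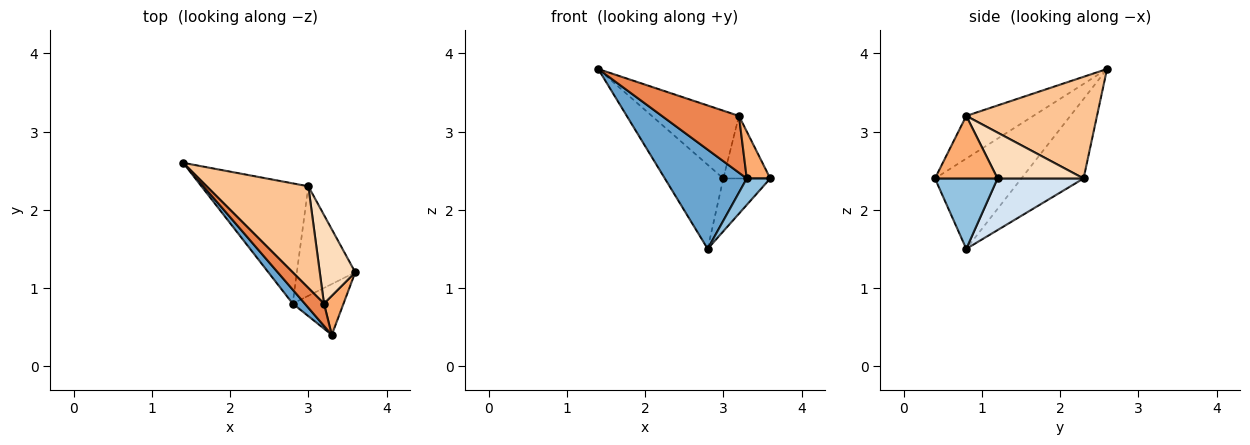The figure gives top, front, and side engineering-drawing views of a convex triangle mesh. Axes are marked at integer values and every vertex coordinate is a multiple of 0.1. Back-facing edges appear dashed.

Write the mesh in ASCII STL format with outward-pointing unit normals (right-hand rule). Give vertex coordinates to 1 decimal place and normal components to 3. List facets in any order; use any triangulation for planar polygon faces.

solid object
 facet normal -0.722 -0.685 0.097
  outer loop
   vertex 2.8 0.8 1.5
   vertex 3.3 0.4 2.4
   vertex 1.4 2.6 3.8
  endloop
 endfacet
 facet normal 0.776 -0.291 -0.560
  outer loop
   vertex 2.8 0.8 1.5
   vertex 3.6 1.2 2.4
   vertex 3.3 0.4 2.4
  endloop
 endfacet
 facet normal -0.521 0.489 -0.700
  outer loop
   vertex 3.0 2.3 2.4
   vertex 2.8 0.8 1.5
   vertex 1.4 2.6 3.8
  endloop
 endfacet
 facet normal 0.623 0.340 -0.705
  outer loop
   vertex 3.0 2.3 2.4
   vertex 3.6 1.2 2.4
   vertex 2.8 0.8 1.5
  endloop
 endfacet
 facet normal -0.629 -0.724 0.283
  outer loop
   vertex 3.2 0.8 3.2
   vertex 1.4 2.6 3.8
   vertex 3.3 0.4 2.4
  endloop
 endfacet
 facet normal 0.899 -0.337 0.281
  outer loop
   vertex 3.2 0.8 3.2
   vertex 3.3 0.4 2.4
   vertex 3.6 1.2 2.4
  endloop
 endfacet
 facet normal 0.640 0.426 0.640
  outer loop
   vertex 3.2 0.8 3.2
   vertex 3.0 2.3 2.4
   vertex 1.4 2.6 3.8
  endloop
 endfacet
 facet normal 0.727 0.396 0.561
  outer loop
   vertex 3.2 0.8 3.2
   vertex 3.6 1.2 2.4
   vertex 3.0 2.3 2.4
  endloop
 endfacet
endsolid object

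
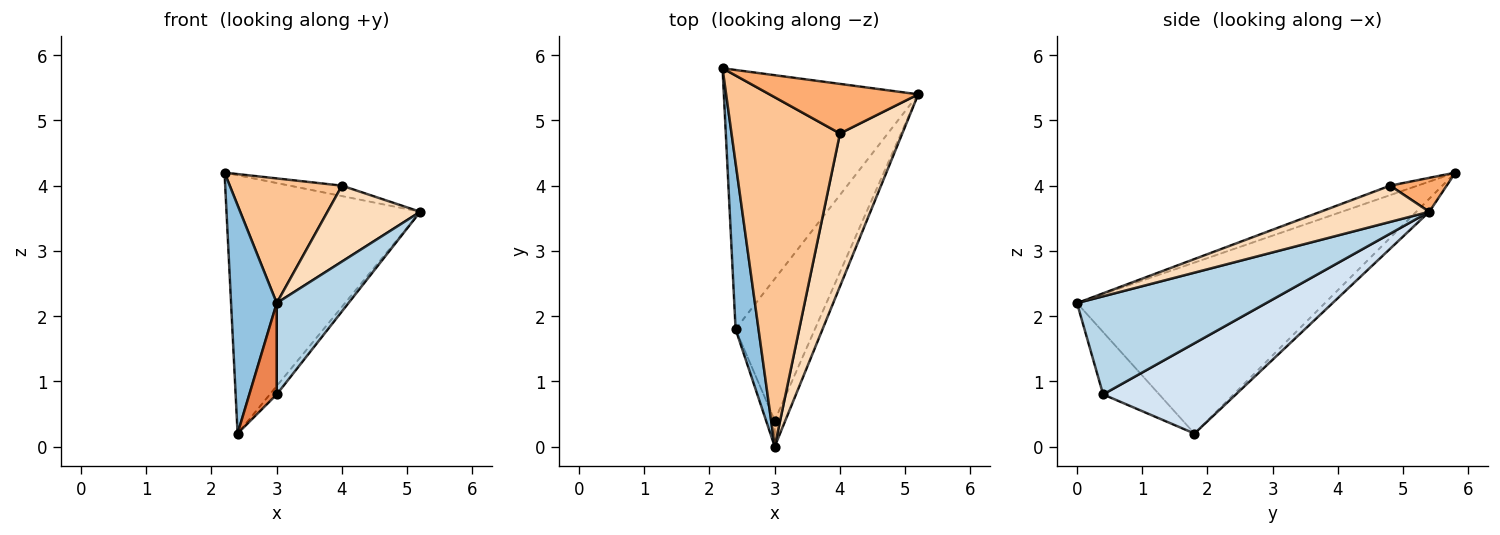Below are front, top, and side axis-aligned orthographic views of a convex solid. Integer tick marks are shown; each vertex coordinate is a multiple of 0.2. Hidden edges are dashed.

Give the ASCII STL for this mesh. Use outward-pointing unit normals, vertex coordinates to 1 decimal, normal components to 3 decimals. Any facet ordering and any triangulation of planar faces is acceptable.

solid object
 facet normal -0.047 0.705 -0.707
  outer loop
   vertex 2.4 1.8 0.2
   vertex 2.2 5.8 4.2
   vertex 5.2 5.4 3.6
  endloop
 endfacet
 facet normal -0.975 -0.180 0.131
  outer loop
   vertex 2.4 1.8 0.2
   vertex 3.0 0.0 2.2
   vertex 2.2 5.8 4.2
  endloop
 endfacet
 facet normal 0.930 -0.353 -0.101
  outer loop
   vertex 3.0 0.4 0.8
   vertex 5.2 5.4 3.6
   vertex 3.0 0.0 2.2
  endloop
 endfacet
 facet normal 0.751 0.039 -0.660
  outer loop
   vertex 3.0 0.4 0.8
   vertex 2.4 1.8 0.2
   vertex 5.2 5.4 3.6
  endloop
 endfacet
 facet normal -0.892 -0.435 -0.124
  outer loop
   vertex 3.0 0.4 0.8
   vertex 3.0 0.0 2.2
   vertex 2.4 1.8 0.2
  endloop
 endfacet
 facet normal 0.218 0.201 0.955
  outer loop
   vertex 4.0 4.8 4.0
   vertex 5.2 5.4 3.6
   vertex 2.2 5.8 4.2
  endloop
 endfacet
 facet normal -0.082 -0.335 0.939
  outer loop
   vertex 4.0 4.8 4.0
   vertex 2.2 5.8 4.2
   vertex 3.0 0.0 2.2
  endloop
 endfacet
 facet normal 0.462 -0.394 0.795
  outer loop
   vertex 4.0 4.8 4.0
   vertex 3.0 0.0 2.2
   vertex 5.2 5.4 3.6
  endloop
 endfacet
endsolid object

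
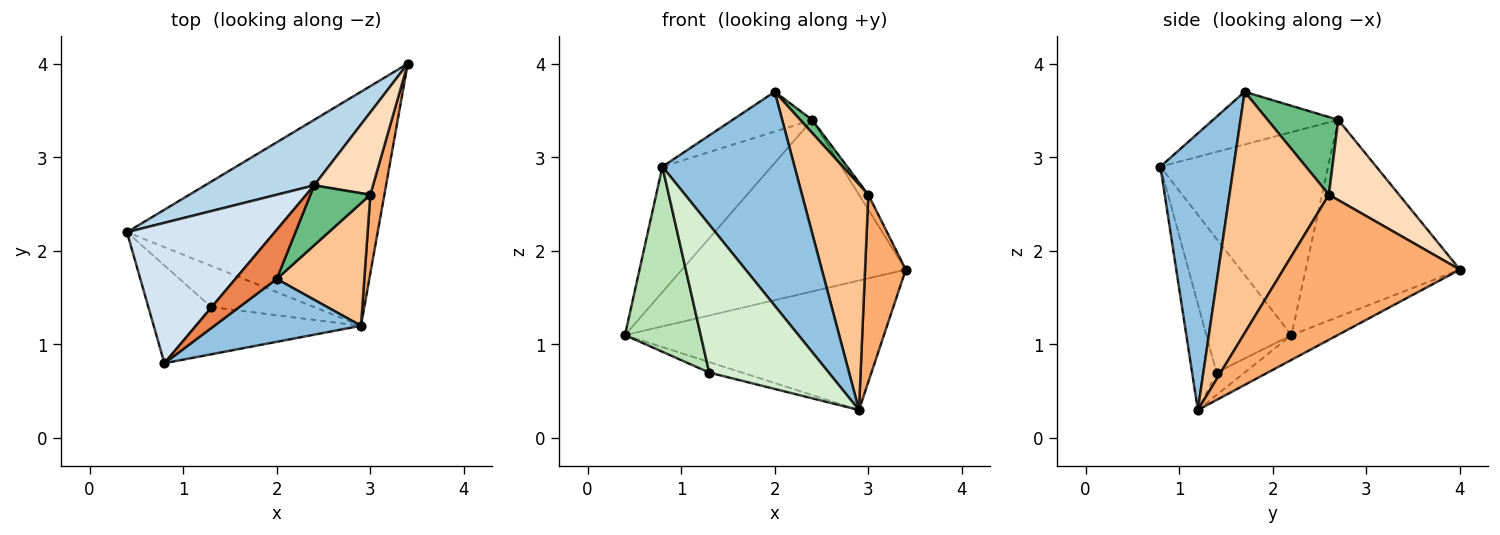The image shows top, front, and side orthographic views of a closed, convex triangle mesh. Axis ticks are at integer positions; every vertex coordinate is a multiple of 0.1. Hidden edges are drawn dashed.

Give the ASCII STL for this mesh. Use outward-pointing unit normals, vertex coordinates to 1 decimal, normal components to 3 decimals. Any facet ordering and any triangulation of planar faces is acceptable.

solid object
 facet normal -0.086 0.482 -0.872
  outer loop
   vertex 2.9 1.2 0.3
   vertex 0.4 2.2 1.1
   vertex 3.4 4.0 1.8
  endloop
 endfacet
 facet normal 0.469 -0.847 0.249
  outer loop
   vertex 0.8 0.8 2.9
   vertex 2.9 1.2 0.3
   vertex 2.0 1.7 3.7
  endloop
 endfacet
 facet normal -0.541 0.786 0.300
  outer loop
   vertex 2.4 2.7 3.4
   vertex 3.4 4.0 1.8
   vertex 0.4 2.2 1.1
  endloop
 endfacet
 facet normal -0.716 0.465 0.521
  outer loop
   vertex 2.4 2.7 3.4
   vertex 0.4 2.2 1.1
   vertex 0.8 0.8 2.9
  endloop
 endfacet
 facet normal -0.704 0.447 0.552
  outer loop
   vertex 2.4 2.7 3.4
   vertex 0.8 0.8 2.9
   vertex 2.0 1.7 3.7
  endloop
 endfacet
 facet normal 0.970 -0.224 0.094
  outer loop
   vertex 3.0 2.6 2.6
   vertex 2.9 1.2 0.3
   vertex 3.4 4.0 1.8
  endloop
 endfacet
 facet normal 0.796 -0.532 0.289
  outer loop
   vertex 3.0 2.6 2.6
   vertex 2.0 1.7 3.7
   vertex 2.9 1.2 0.3
  endloop
 endfacet
 facet normal 0.802 0.107 0.588
  outer loop
   vertex 3.0 2.6 2.6
   vertex 3.4 4.0 1.8
   vertex 2.4 2.7 3.4
  endloop
 endfacet
 facet normal 0.785 -0.132 0.605
  outer loop
   vertex 3.0 2.6 2.6
   vertex 2.4 2.7 3.4
   vertex 2.0 1.7 3.7
  endloop
 endfacet
 facet normal -0.207 0.241 -0.948
  outer loop
   vertex 1.3 1.4 0.7
   vertex 0.4 2.2 1.1
   vertex 2.9 1.2 0.3
  endloop
 endfacet
 facet normal -0.705 -0.627 -0.331
  outer loop
   vertex 1.3 1.4 0.7
   vertex 0.8 0.8 2.9
   vertex 0.4 2.2 1.1
  endloop
 endfacet
 facet normal -0.192 -0.935 -0.299
  outer loop
   vertex 1.3 1.4 0.7
   vertex 2.9 1.2 0.3
   vertex 0.8 0.8 2.9
  endloop
 endfacet
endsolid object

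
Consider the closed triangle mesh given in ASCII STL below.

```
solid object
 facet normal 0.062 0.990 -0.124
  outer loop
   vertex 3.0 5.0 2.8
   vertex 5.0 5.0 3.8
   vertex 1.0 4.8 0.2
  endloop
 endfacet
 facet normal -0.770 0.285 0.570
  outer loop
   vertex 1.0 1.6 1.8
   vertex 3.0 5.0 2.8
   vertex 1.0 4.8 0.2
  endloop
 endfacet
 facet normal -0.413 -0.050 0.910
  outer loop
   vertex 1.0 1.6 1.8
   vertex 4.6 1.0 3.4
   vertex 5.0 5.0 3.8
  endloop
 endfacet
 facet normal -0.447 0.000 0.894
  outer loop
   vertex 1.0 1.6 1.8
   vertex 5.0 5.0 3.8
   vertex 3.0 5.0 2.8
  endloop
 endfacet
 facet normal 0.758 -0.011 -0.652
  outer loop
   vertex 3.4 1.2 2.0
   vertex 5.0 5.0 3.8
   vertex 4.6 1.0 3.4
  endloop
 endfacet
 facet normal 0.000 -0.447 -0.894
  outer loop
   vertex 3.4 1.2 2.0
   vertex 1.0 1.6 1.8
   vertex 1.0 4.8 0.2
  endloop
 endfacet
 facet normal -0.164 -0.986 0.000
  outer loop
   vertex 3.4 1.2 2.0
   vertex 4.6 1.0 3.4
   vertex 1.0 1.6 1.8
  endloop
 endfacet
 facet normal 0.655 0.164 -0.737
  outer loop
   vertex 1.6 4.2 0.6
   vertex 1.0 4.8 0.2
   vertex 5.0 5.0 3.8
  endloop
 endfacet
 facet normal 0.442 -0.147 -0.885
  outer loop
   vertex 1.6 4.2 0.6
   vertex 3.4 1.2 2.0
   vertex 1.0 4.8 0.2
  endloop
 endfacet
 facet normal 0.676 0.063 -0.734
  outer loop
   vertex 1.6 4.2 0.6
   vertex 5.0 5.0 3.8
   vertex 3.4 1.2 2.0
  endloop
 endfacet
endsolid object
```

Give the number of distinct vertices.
7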